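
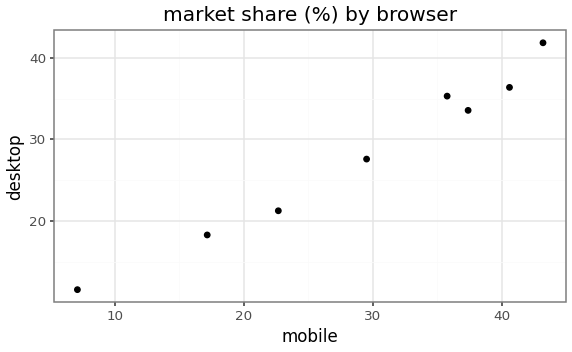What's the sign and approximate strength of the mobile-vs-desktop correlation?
positive, strong

Points are positively correlated; strong (|r| ≈ 1.0).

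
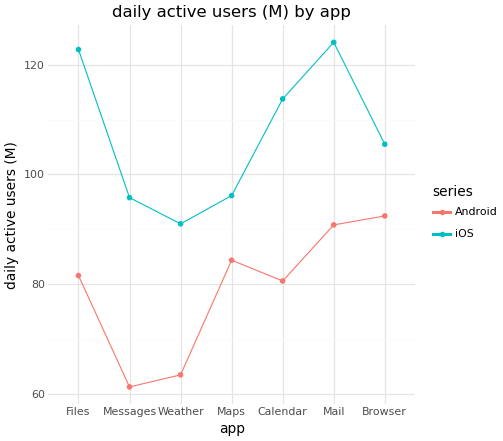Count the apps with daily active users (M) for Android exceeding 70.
5

Above 70: Files, Maps, Calendar, Mail, Browser.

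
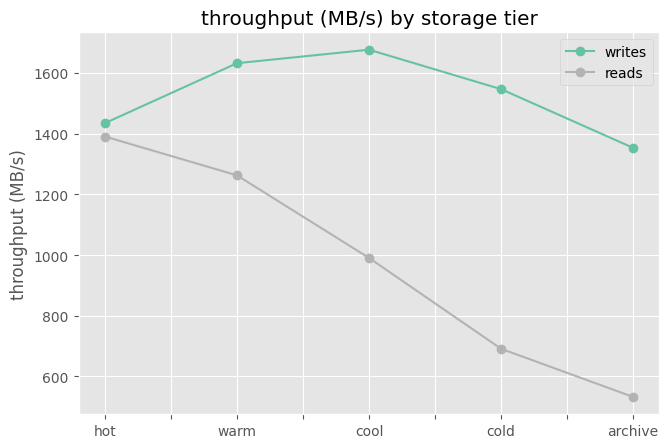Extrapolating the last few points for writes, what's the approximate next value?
≈ 1250

Last three: 1700, 1500, 1400 → slope ≈ -150/step → next ≈ 1250.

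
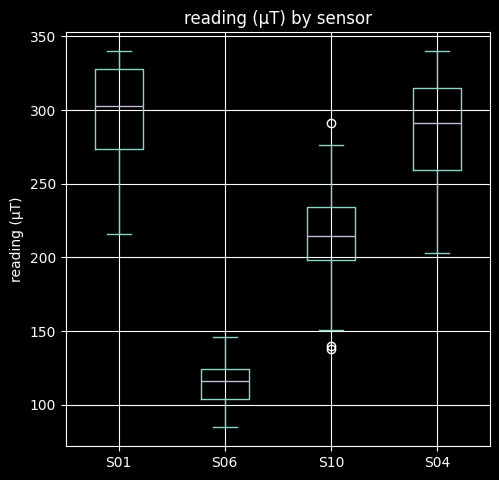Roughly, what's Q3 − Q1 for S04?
≈ 60

Q3 ≈ 320, Q1 ≈ 260; IQR ≈ 60.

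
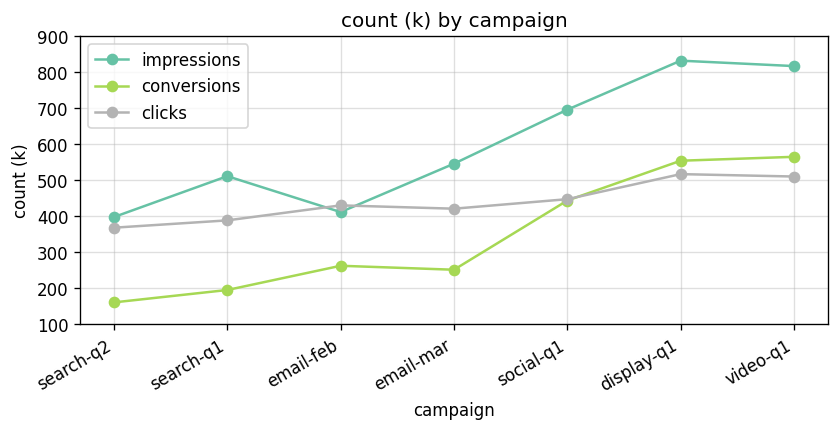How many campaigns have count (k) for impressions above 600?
3

Above 600: social-q1, display-q1, video-q1.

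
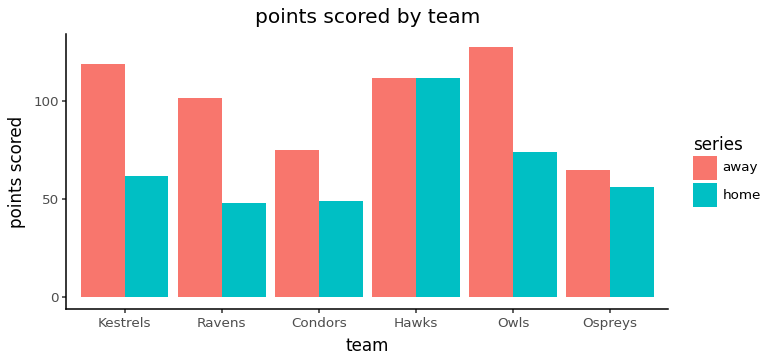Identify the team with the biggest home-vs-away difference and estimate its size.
Kestrels, ≈ 60

Kestrels: home ≈ 60, away ≈ 120 → gap ≈ 60. Next-largest (Owls) is only ≈ 40.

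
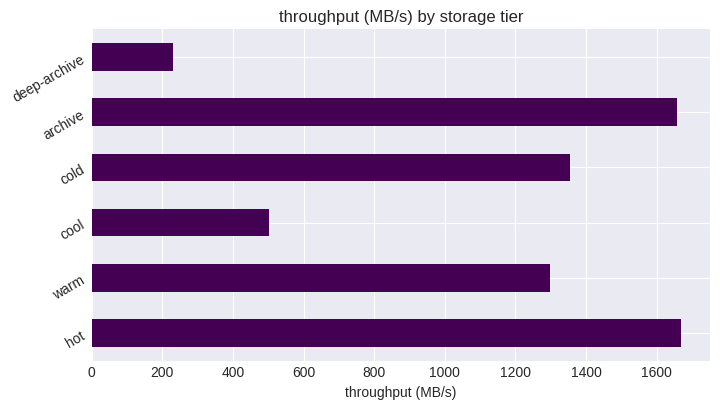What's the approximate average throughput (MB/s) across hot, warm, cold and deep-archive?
≈ 1100

(1600 + 1200 + 1400 + 200) / 4 ≈ 1100.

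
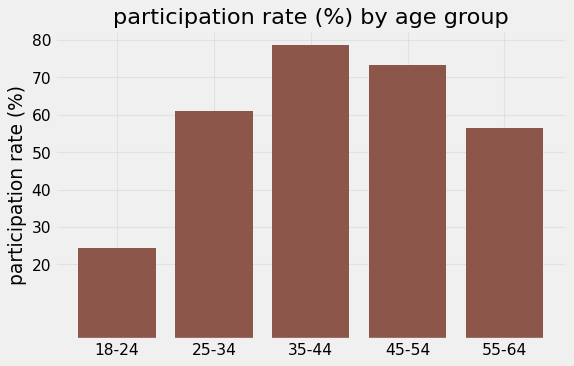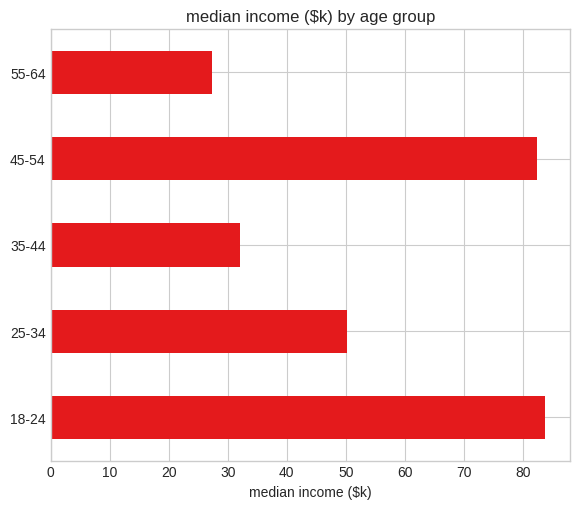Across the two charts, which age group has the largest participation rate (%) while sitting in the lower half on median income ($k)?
35-44

Chart 2 median median income ($k) ≈ 50; below-median age groups: 35-44, 55-64. Among those, 35-44 has the highest participation rate (%) (≈ 80).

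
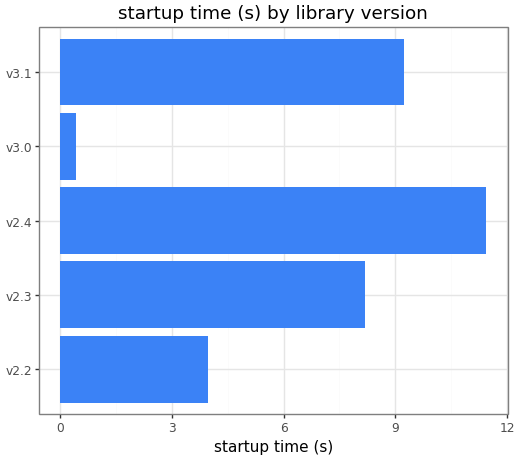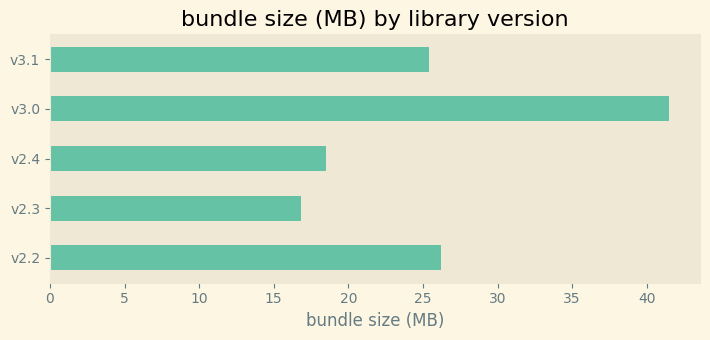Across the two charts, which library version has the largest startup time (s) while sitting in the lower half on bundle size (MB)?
Chart 2 median bundle size (MB) ≈ 25; below-median library versions: v2.3, v2.4. Among those, v2.4 has the highest startup time (s) (≈ 12).

v2.4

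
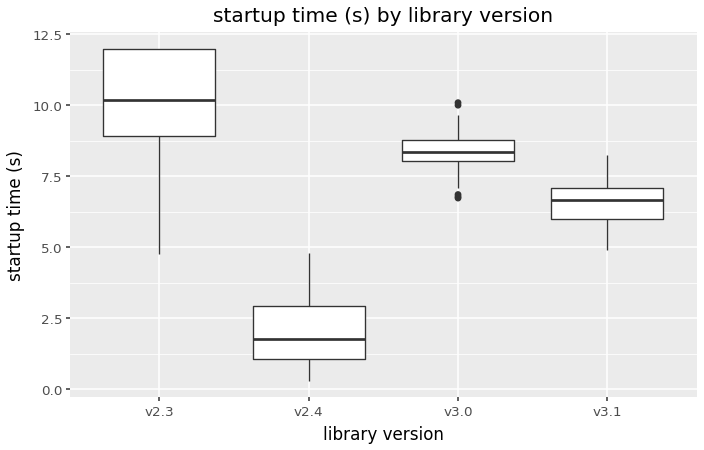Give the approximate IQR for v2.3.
≈ 3

Q3 ≈ 12, Q1 ≈ 9; IQR ≈ 3.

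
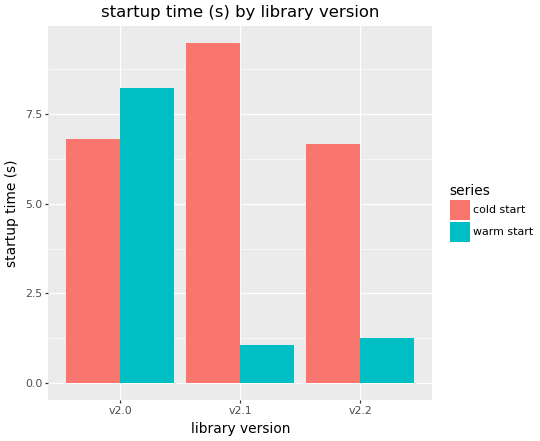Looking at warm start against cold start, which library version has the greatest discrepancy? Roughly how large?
v2.1: warm start ≈ 1, cold start ≈ 9 → gap ≈ 8. Next-largest (v2.2) is only ≈ 6.

v2.1, ≈ 8 s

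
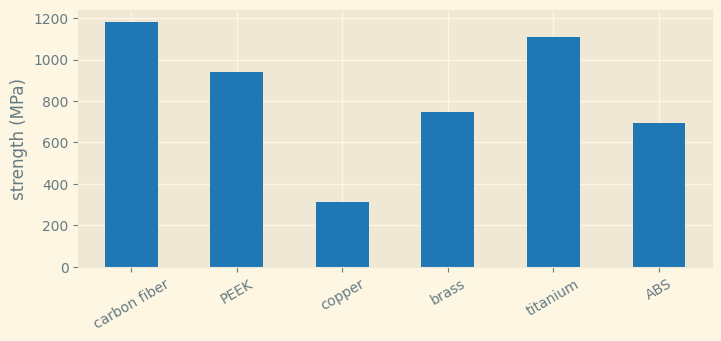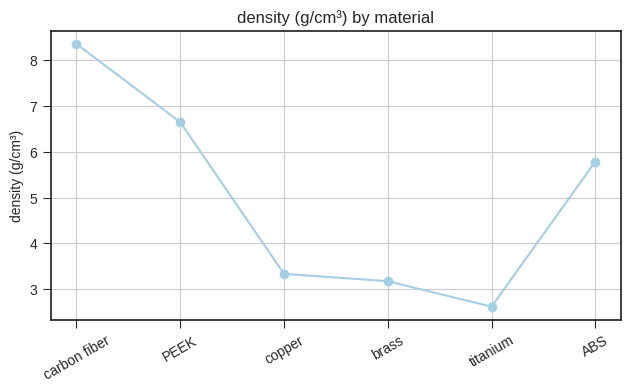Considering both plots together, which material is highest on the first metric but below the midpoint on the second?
Chart 2 median density (g/cm³) ≈ 5; below-median materials: copper, brass, titanium. Among those, titanium has the highest strength (MPa) (≈ 1200).

titanium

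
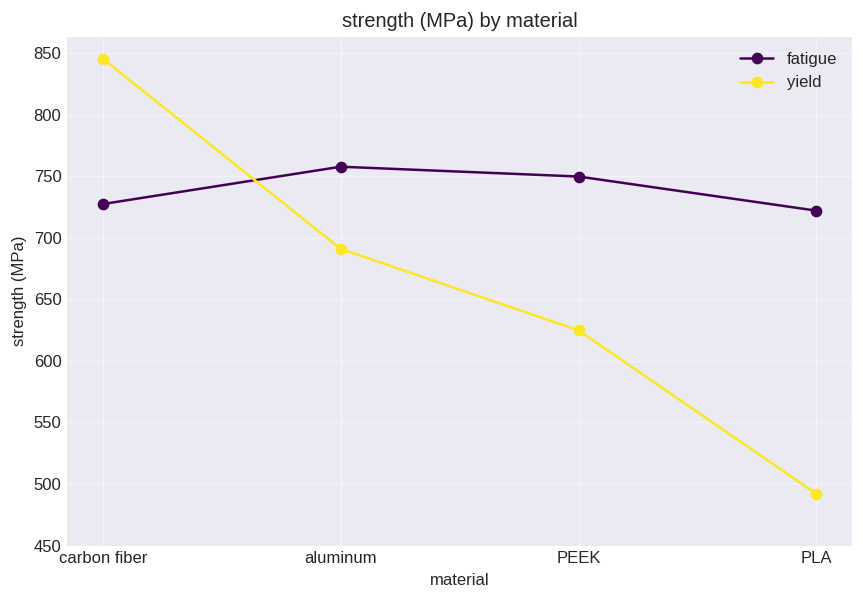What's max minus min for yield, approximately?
≈ 350

Max carbon fiber ≈ 850, min PLA ≈ 500; range ≈ 350.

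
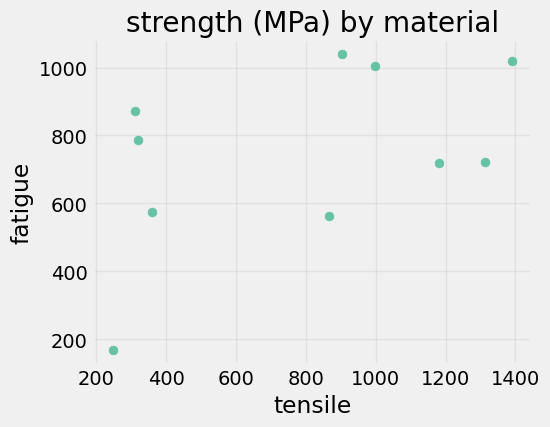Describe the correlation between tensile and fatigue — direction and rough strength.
positive, moderate

Points are positively correlated; moderate (|r| ≈ 0.5).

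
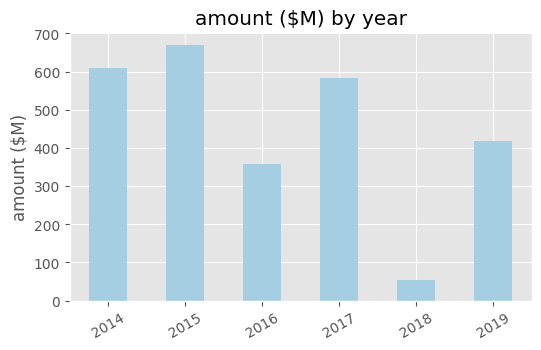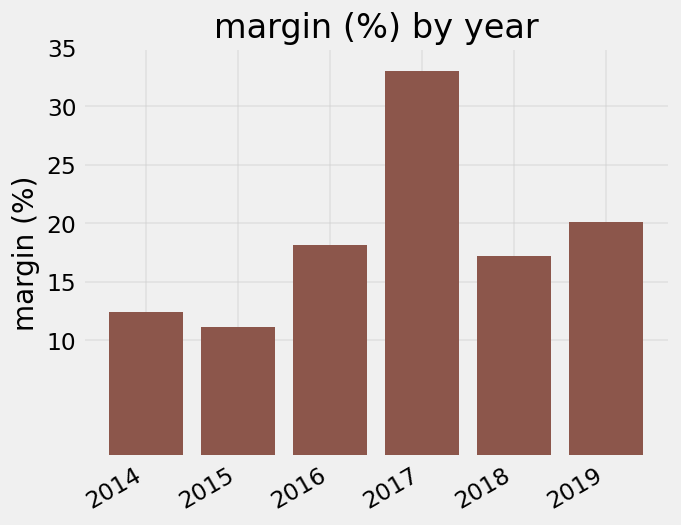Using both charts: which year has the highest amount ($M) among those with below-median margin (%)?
2015

Chart 2 median margin (%) ≈ 20; below-median years: 2014, 2015, 2018. Among those, 2015 has the highest amount ($M) (≈ 700).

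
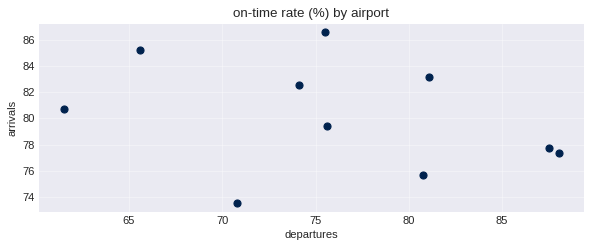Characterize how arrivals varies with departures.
Points are negatively correlated; weak (|r| ≈ 0.3).

negative, weak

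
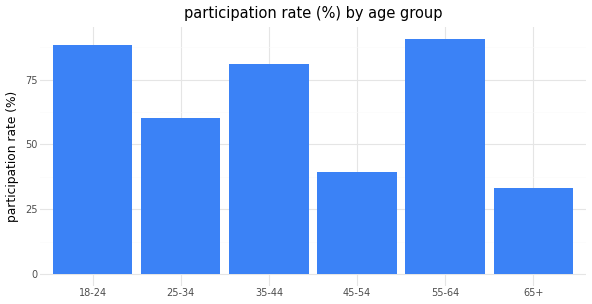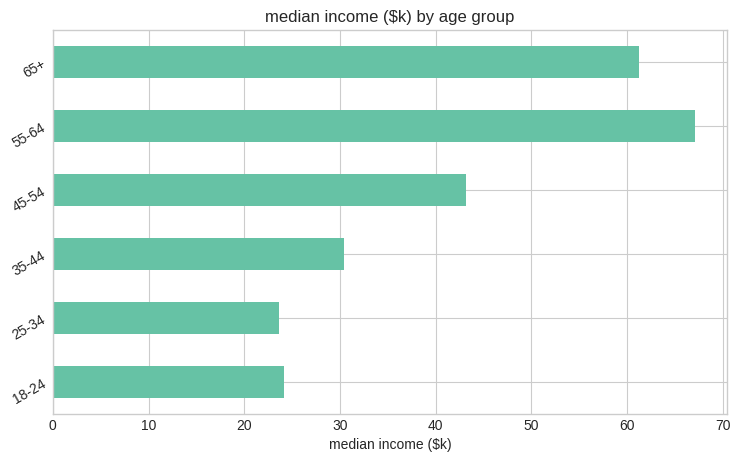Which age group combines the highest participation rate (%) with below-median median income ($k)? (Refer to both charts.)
Chart 2 median median income ($k) ≈ 40; below-median age groups: 18-24, 25-34, 35-44. Among those, 18-24 has the highest participation rate (%) (≈ 90).

18-24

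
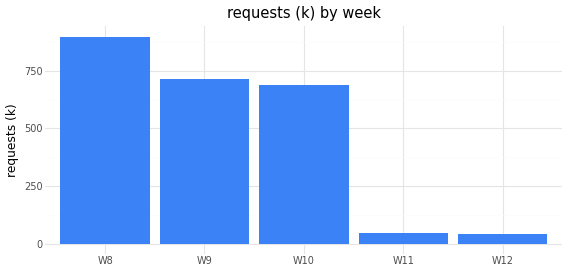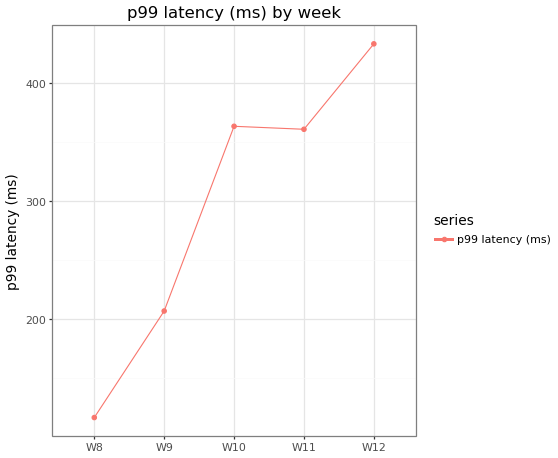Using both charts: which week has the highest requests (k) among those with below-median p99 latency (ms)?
Chart 2 median p99 latency (ms) ≈ 350; below-median weeks: W8, W9. Among those, W8 has the highest requests (k) (≈ 900).

W8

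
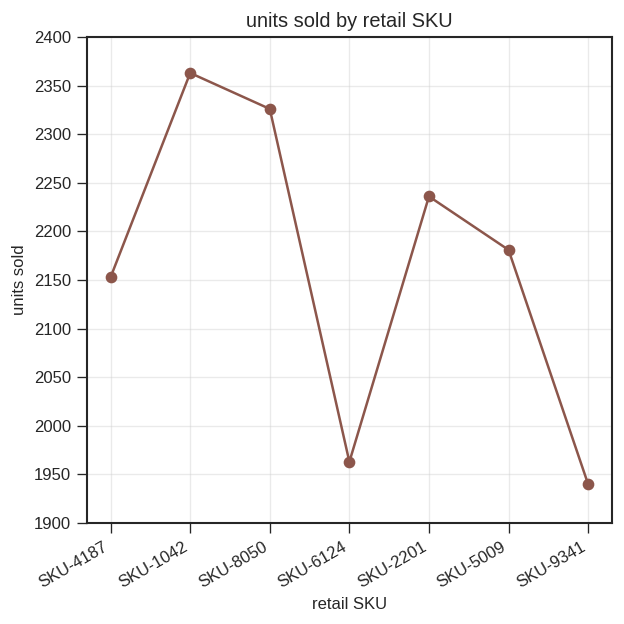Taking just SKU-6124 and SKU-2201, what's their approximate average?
≈ 2100

(1950 + 2250) / 2 ≈ 2100.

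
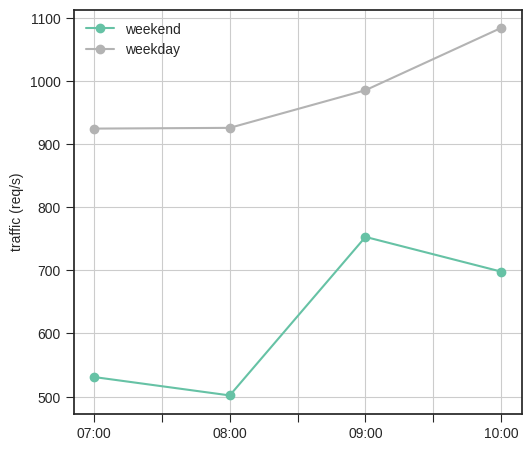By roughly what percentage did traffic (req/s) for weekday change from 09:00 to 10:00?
≈ +10%

09:00 ≈ 1000, 10:00 ≈ 1100; (1100 − 1000) / 1000 ≈ +10%.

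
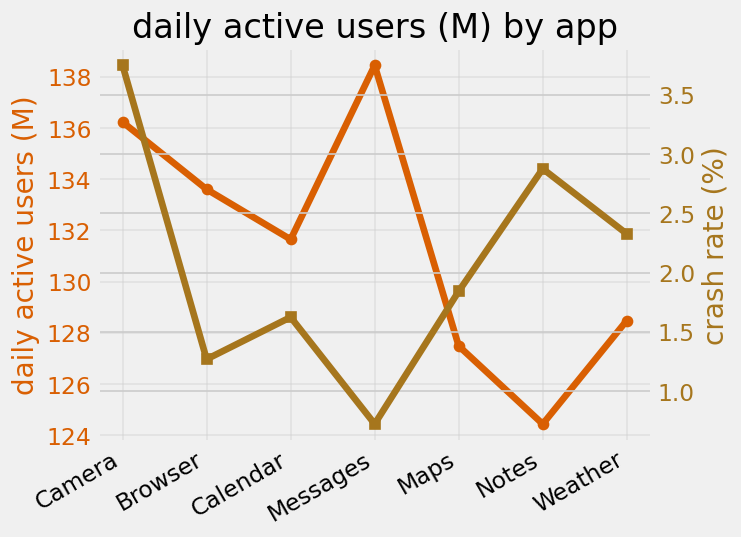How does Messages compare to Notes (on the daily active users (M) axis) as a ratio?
≈ 1.11×

Messages ≈ 138, Notes ≈ 124; 138/124 ≈ 1.11.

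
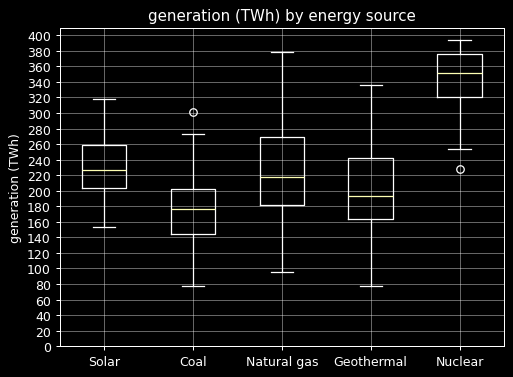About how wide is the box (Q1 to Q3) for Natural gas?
Q3 ≈ 260, Q1 ≈ 180; IQR ≈ 80.

≈ 80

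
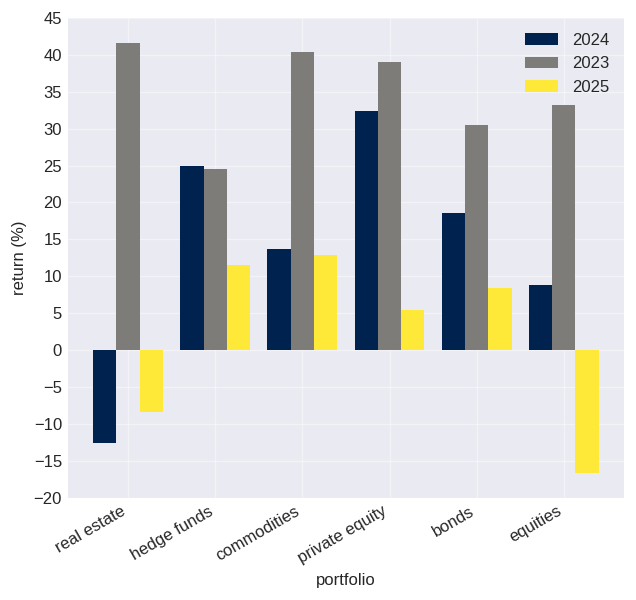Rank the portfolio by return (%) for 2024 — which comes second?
Top 3 for 2024: private equity ≈ 30, hedge funds ≈ 25, bonds ≈ 20.

hedge funds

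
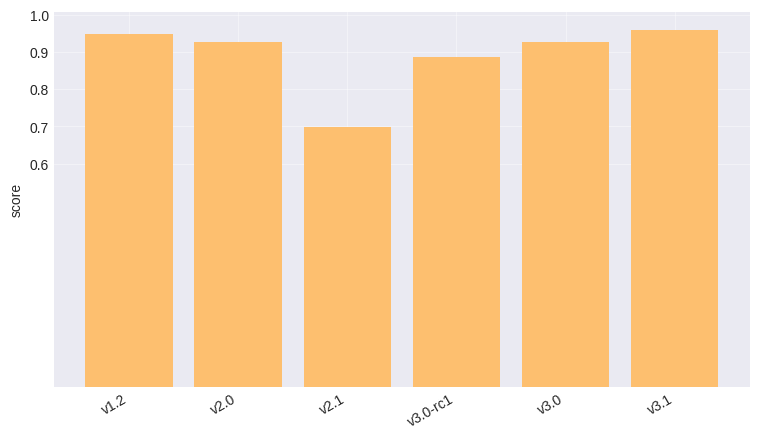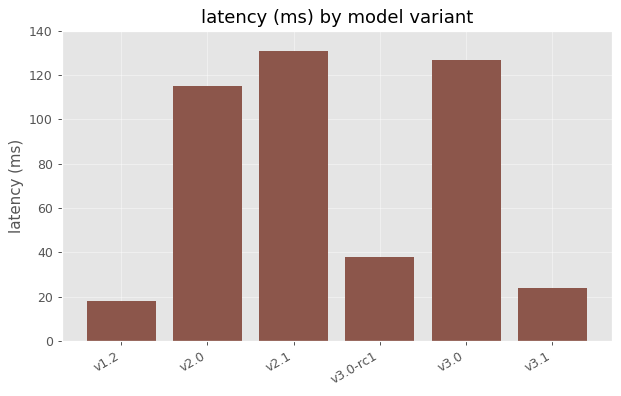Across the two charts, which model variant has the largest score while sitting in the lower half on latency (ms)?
v3.1

Chart 2 median latency (ms) ≈ 80; below-median model variants: v1.2, v3.0-rc1, v3.1. Among those, v3.1 has the highest score (≈ 1).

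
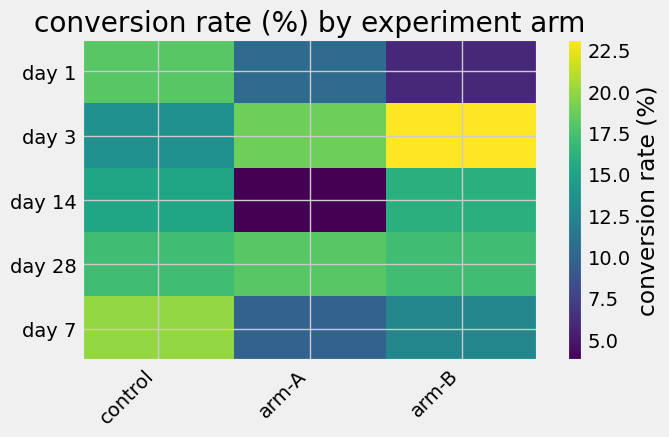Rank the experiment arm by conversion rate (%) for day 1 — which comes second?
Top 3 for day 1: control ≈ 18, arm-A ≈ 10, arm-B ≈ 6.

arm-A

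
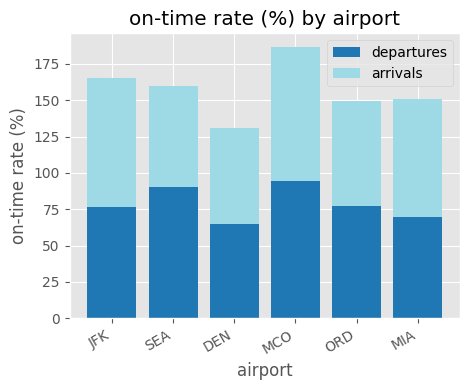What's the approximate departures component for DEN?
departures top ≈ 60, bottom ≈ 0; segment ≈ 60.

≈ 60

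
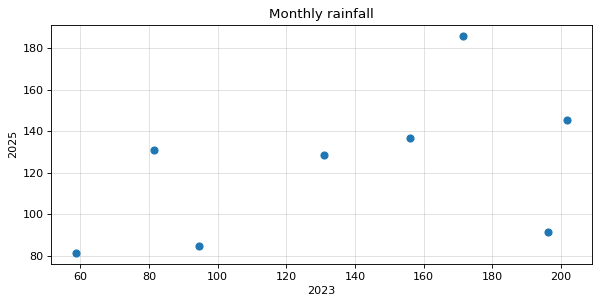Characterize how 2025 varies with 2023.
Points are positively correlated; moderate (|r| ≈ 0.5).

positive, moderate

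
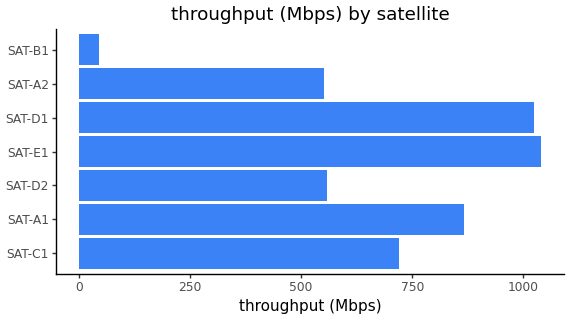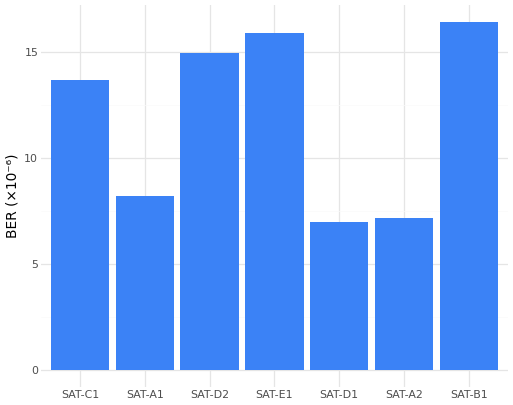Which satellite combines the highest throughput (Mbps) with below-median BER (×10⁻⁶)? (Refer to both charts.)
SAT-D1

Chart 2 median BER (×10⁻⁶) ≈ 14; below-median satellites: SAT-A1, SAT-D1, SAT-A2. Among those, SAT-D1 has the highest throughput (Mbps) (≈ 1000).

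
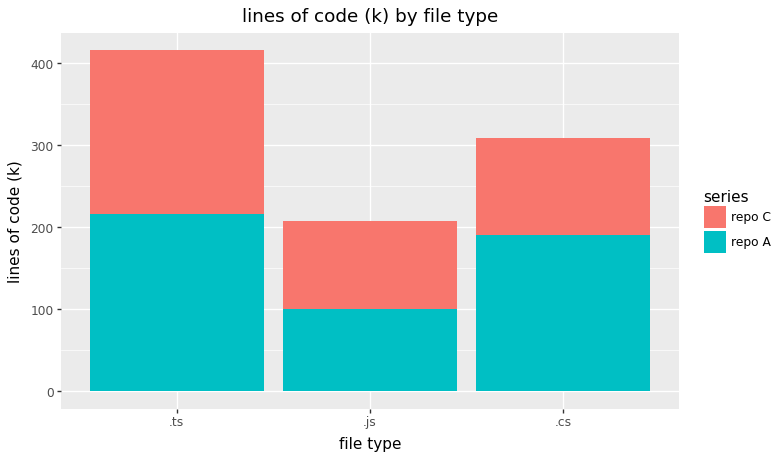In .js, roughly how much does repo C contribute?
repo C top ≈ 200, bottom ≈ 100; segment ≈ 100.

≈ 100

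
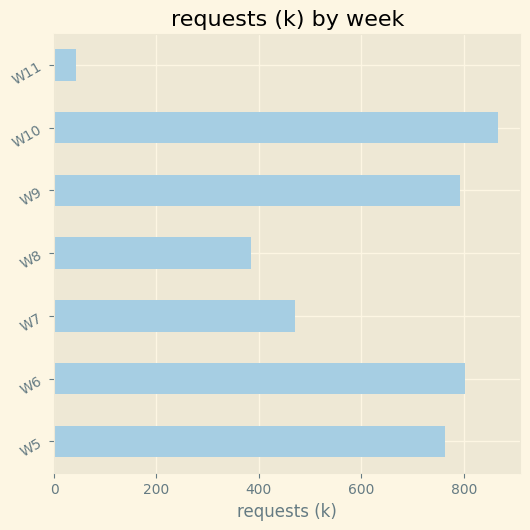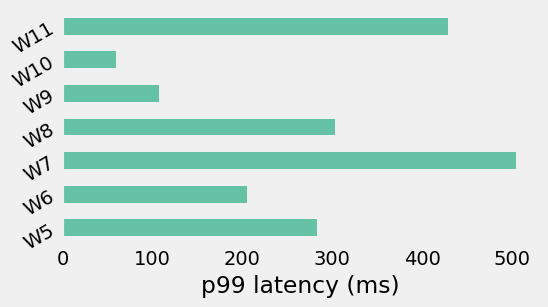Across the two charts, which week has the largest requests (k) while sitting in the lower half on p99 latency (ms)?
W10

Chart 2 median p99 latency (ms) ≈ 300; below-median weeks: W6, W9, W10. Among those, W10 has the highest requests (k) (≈ 900).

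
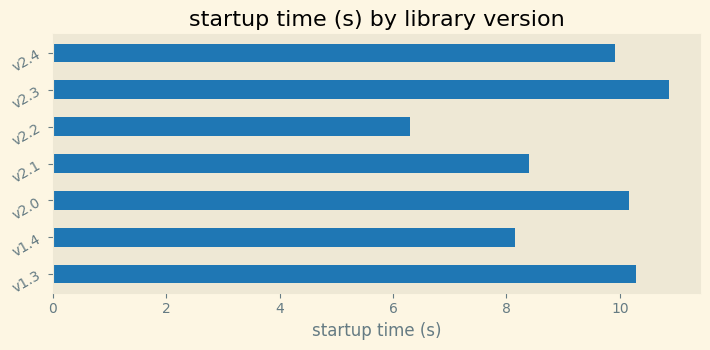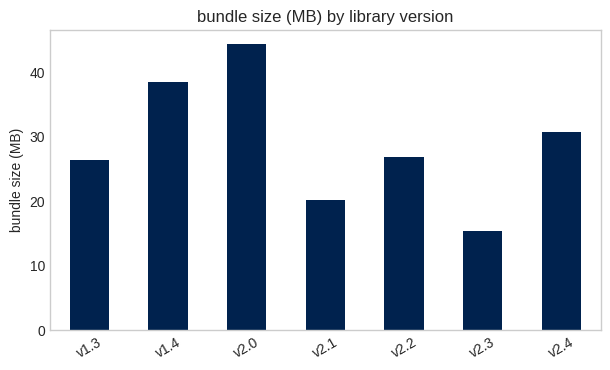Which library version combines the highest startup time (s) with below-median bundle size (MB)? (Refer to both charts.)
Chart 2 median bundle size (MB) ≈ 25; below-median library versions: v1.3, v2.1, v2.3. Among those, v2.3 has the highest startup time (s) (≈ 11).

v2.3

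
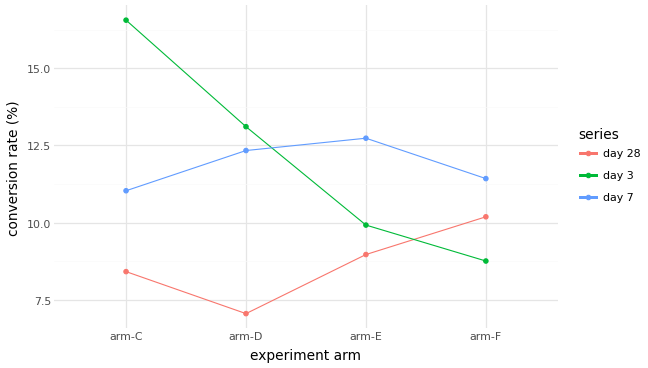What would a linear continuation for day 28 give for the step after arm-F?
Last three: 7, 9, 10 → slope ≈ 1.5/step → next ≈ 11.5.

≈ 11.5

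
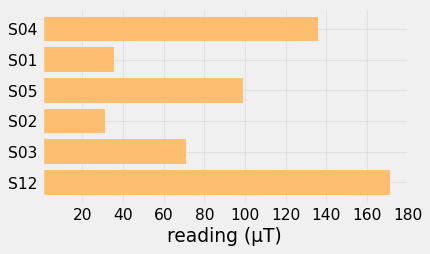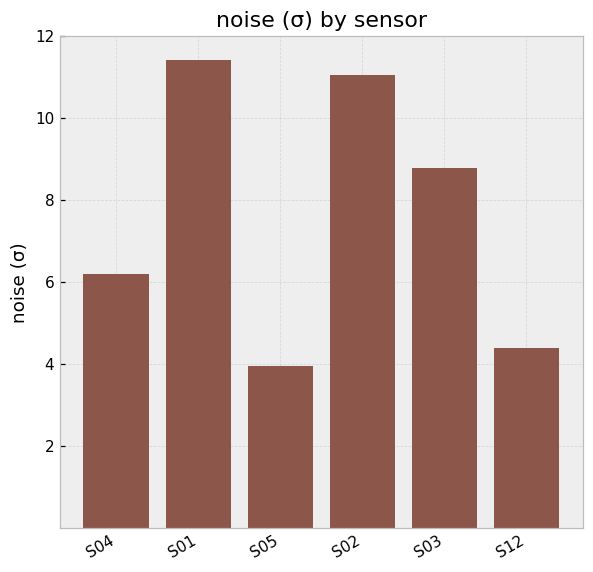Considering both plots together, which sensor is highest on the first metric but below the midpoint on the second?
S12

Chart 2 median noise (σ) ≈ 8; below-median sensors: S04, S05, S12. Among those, S12 has the highest reading (µT) (≈ 180).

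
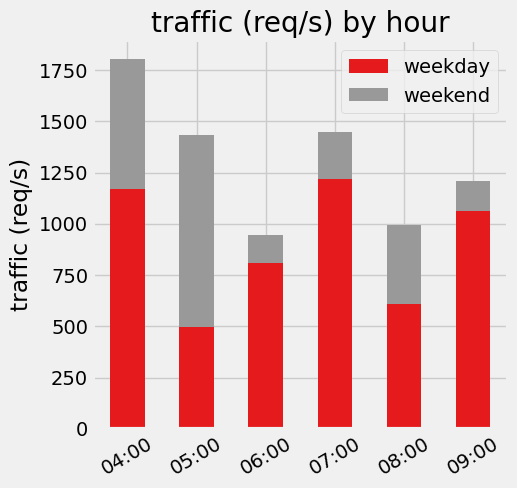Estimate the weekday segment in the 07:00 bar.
weekday top ≈ 1200, bottom ≈ 0; segment ≈ 1200.

≈ 1200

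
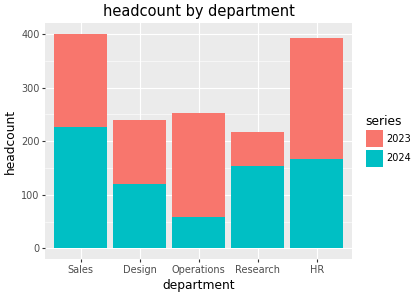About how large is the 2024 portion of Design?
≈ 100

2024 top ≈ 100, bottom ≈ 0; segment ≈ 100.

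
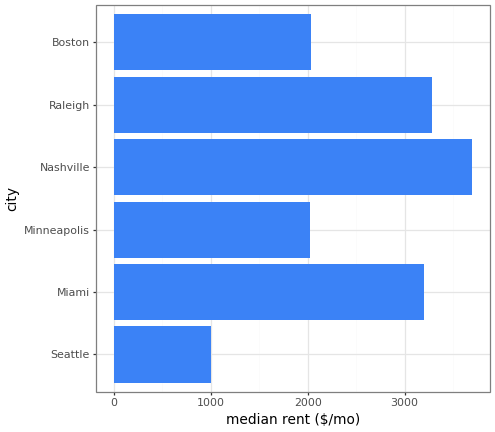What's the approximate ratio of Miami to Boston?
Miami ≈ 3000, Boston ≈ 2000; 3000/2000 ≈ 1.5.

≈ 1.5×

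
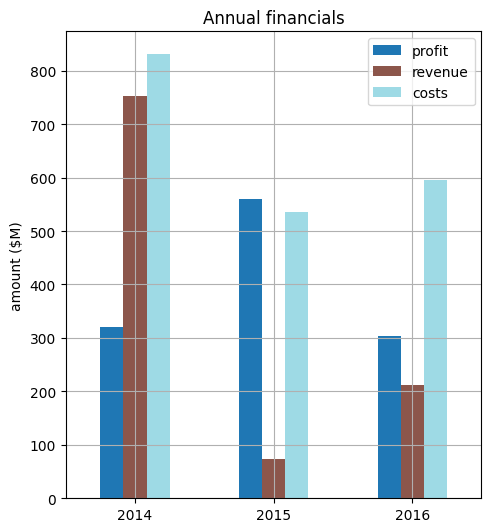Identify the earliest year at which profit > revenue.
2015

2014: profit ≈ 300 vs revenue ≈ 800 (not yet); 2015: profit ≈ 600 vs revenue ≈ 100 (first crossover).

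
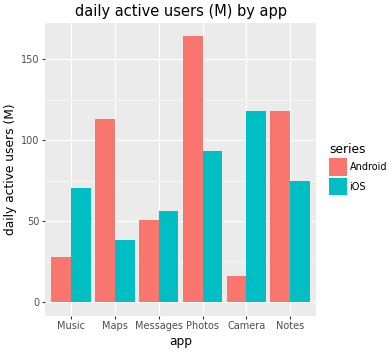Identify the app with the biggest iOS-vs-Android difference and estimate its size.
Camera, ≈ 100 M

Camera: iOS ≈ 120, Android ≈ 20 → gap ≈ 100. Next-largest (Maps) is only ≈ 80.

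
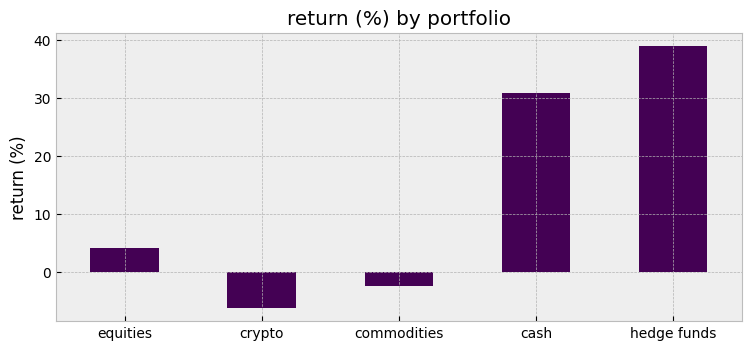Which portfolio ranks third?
equities

Top 4: hedge funds ≈ 40, cash ≈ 30, equities ≈ 5, commodities ≈ -5.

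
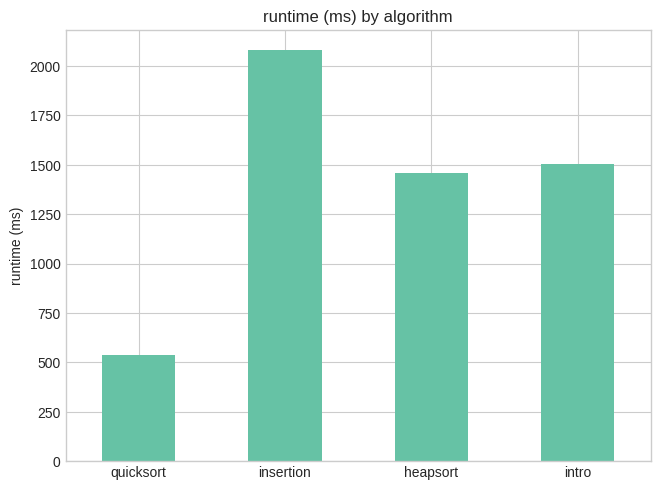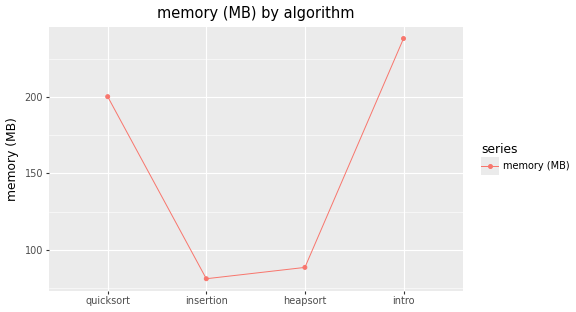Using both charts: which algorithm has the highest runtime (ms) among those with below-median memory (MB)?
insertion

Chart 2 median memory (MB) ≈ 150; below-median algorithms: insertion, heapsort. Among those, insertion has the highest runtime (ms) (≈ 2000).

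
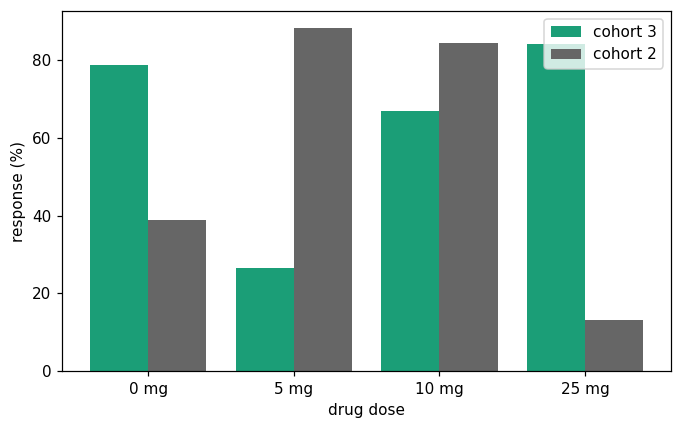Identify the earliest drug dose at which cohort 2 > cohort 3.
5 mg

0 mg: cohort 2 ≈ 40 vs cohort 3 ≈ 80 (not yet); 5 mg: cohort 2 ≈ 90 vs cohort 3 ≈ 30 (first crossover).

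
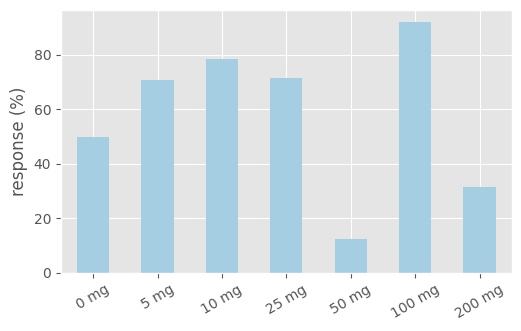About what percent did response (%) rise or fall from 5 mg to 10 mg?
≈ +14.3%

5 mg ≈ 70, 10 mg ≈ 80; (80 − 70) / 70 ≈ +14.3%.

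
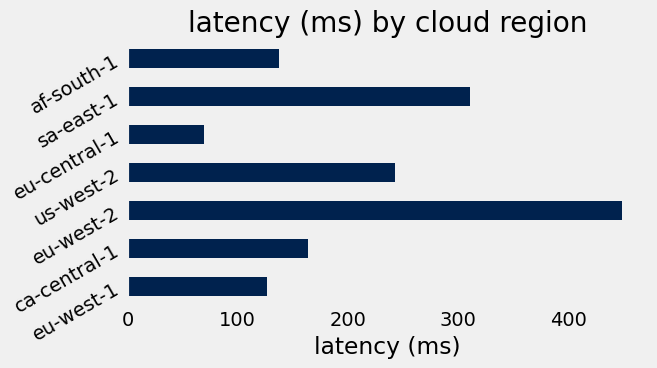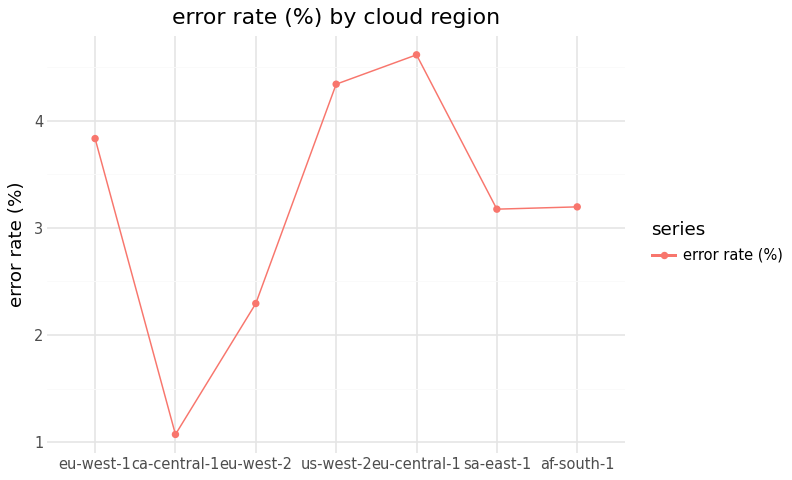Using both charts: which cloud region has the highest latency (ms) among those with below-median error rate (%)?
eu-west-2

Chart 2 median error rate (%) ≈ 3; below-median cloud regions: ca-central-1, eu-west-2, sa-east-1. Among those, eu-west-2 has the highest latency (ms) (≈ 450).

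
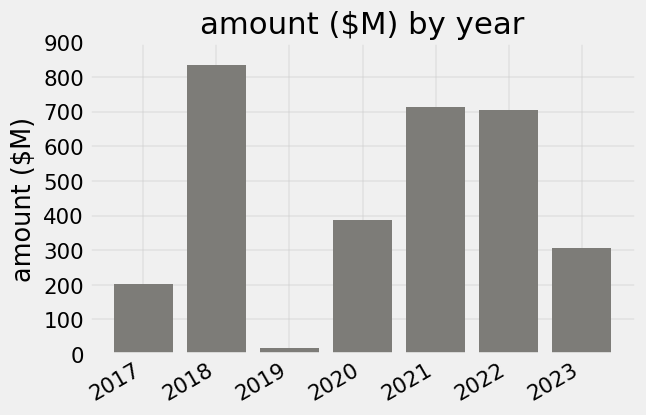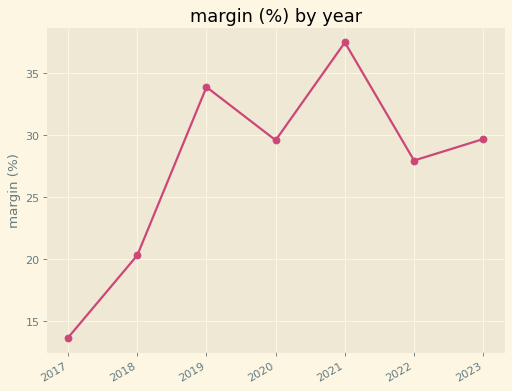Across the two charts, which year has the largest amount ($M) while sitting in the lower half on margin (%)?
Chart 2 median margin (%) ≈ 30; below-median years: 2017, 2018, 2022. Among those, 2018 has the highest amount ($M) (≈ 800).

2018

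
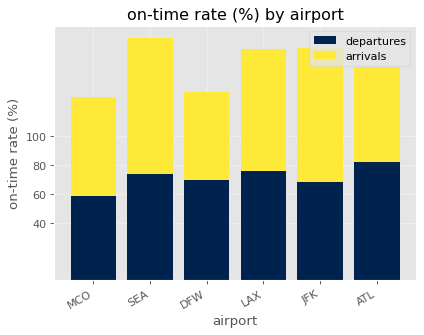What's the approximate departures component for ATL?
≈ 80

departures top ≈ 80, bottom ≈ 0; segment ≈ 80.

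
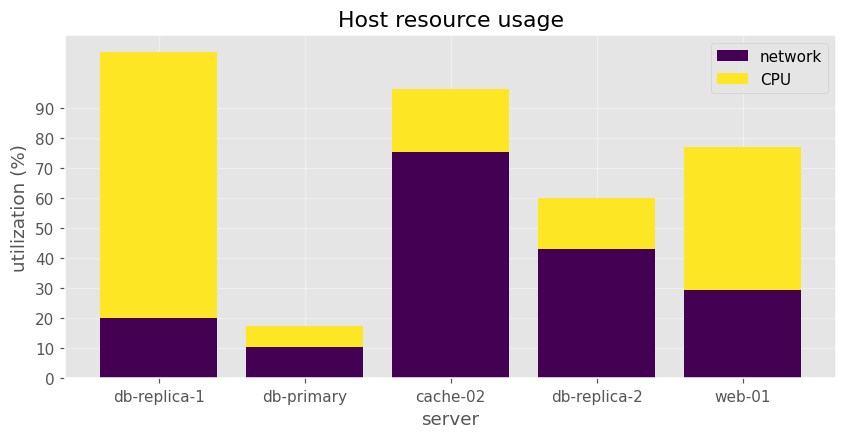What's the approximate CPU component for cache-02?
CPU top ≈ 100, bottom ≈ 80; segment ≈ 20.

≈ 20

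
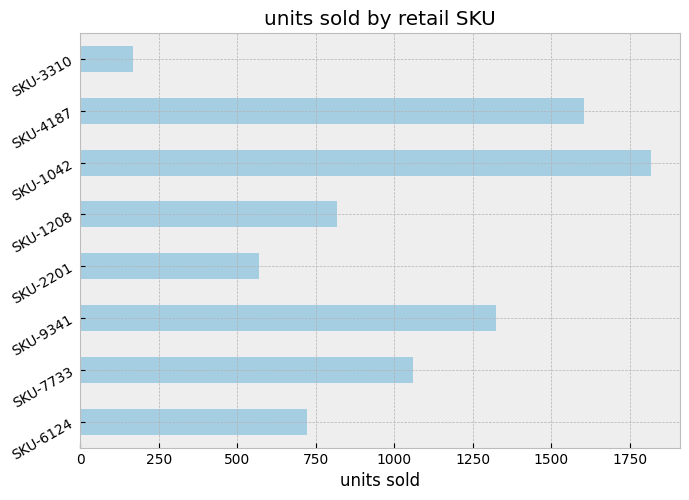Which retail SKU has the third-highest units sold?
Top 4: SKU-1042 ≈ 1800, SKU-4187 ≈ 1600, SKU-9341 ≈ 1400, SKU-7733 ≈ 1000.

SKU-9341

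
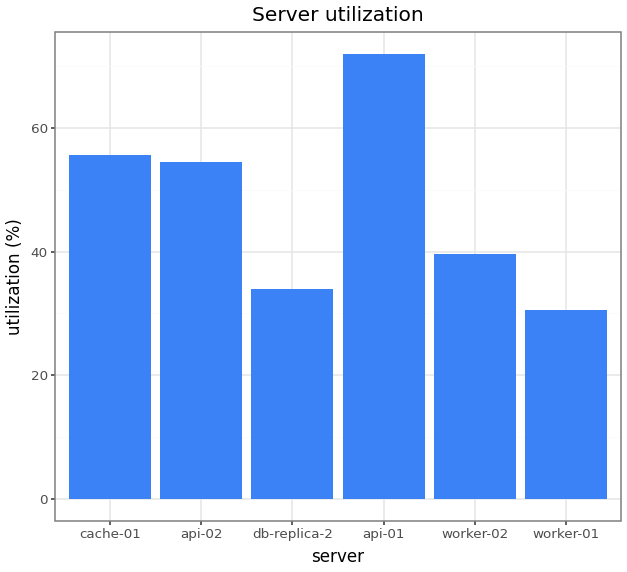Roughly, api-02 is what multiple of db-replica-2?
api-02 ≈ 50, db-replica-2 ≈ 30; 50/30 ≈ 1.67.

≈ 1.67×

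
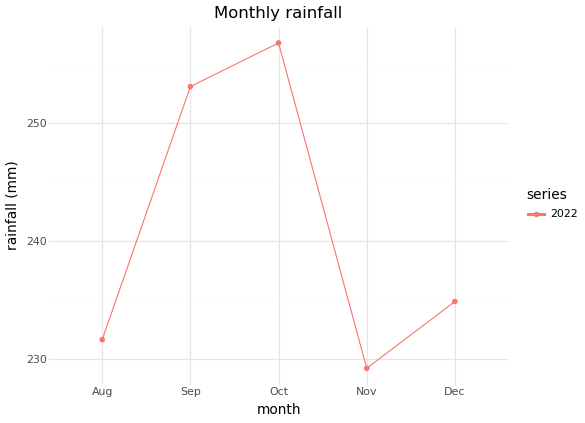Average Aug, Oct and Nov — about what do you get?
(230 + 255 + 230) / 3 ≈ 238.

≈ 238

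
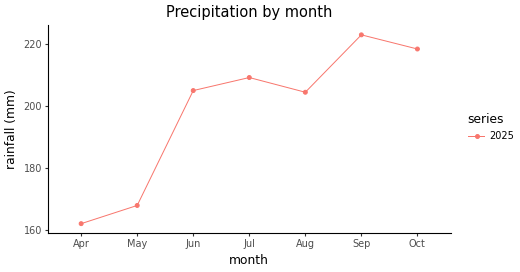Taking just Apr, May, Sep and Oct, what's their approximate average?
≈ 192

(160 + 170 + 220 + 220) / 4 ≈ 192.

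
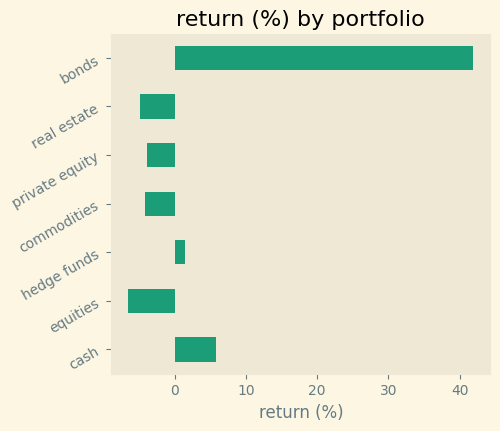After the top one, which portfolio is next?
Top 3: bonds ≈ 40, cash ≈ 5, hedge funds ≈ 0.

cash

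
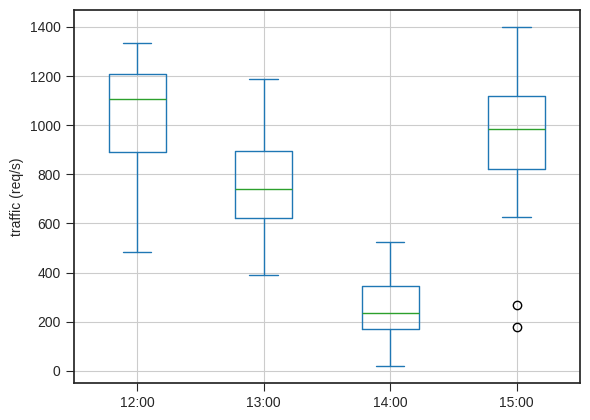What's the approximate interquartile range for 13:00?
≈ 300

Q3 ≈ 900, Q1 ≈ 600; IQR ≈ 300.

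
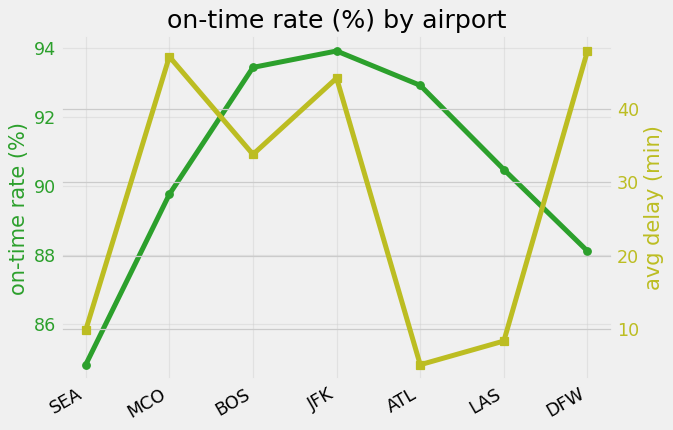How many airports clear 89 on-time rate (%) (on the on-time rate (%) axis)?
Above 89: MCO, BOS, JFK, ATL, LAS.

5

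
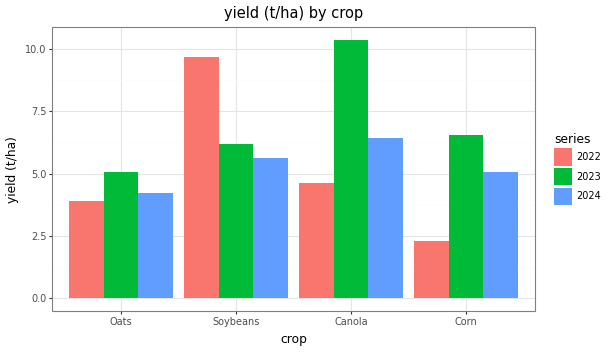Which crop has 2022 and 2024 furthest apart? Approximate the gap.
Soybeans, ≈ 4 t/ha

Soybeans: 2022 ≈ 10, 2024 ≈ 6 → gap ≈ 4. Next-largest (Corn) is only ≈ 3.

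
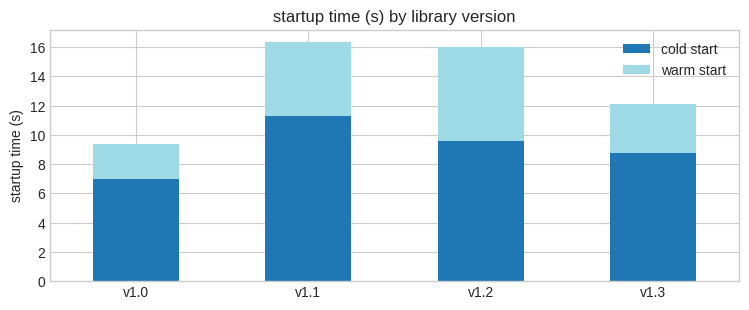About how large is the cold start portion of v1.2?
cold start top ≈ 10, bottom ≈ 0; segment ≈ 10.

≈ 10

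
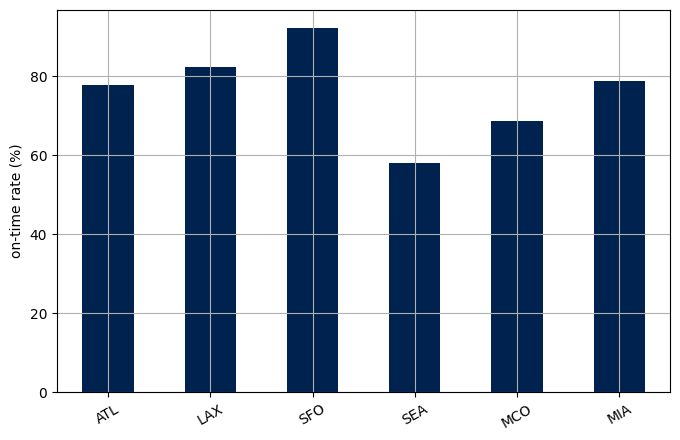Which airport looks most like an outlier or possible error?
SEA ≈ 60; the rest sit between ≈ 70 and ≈ 90.

SEA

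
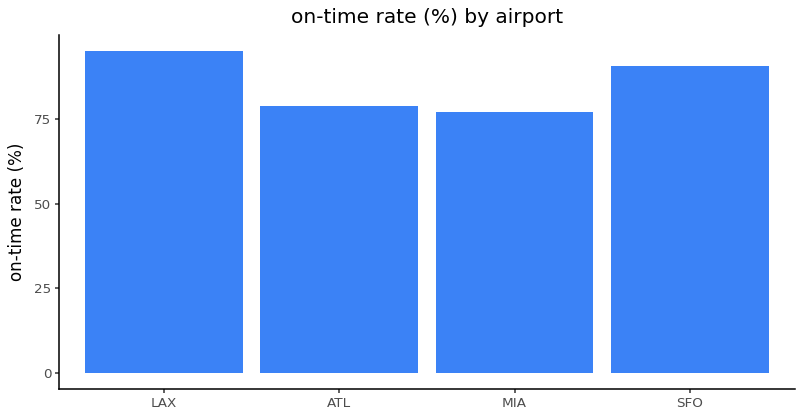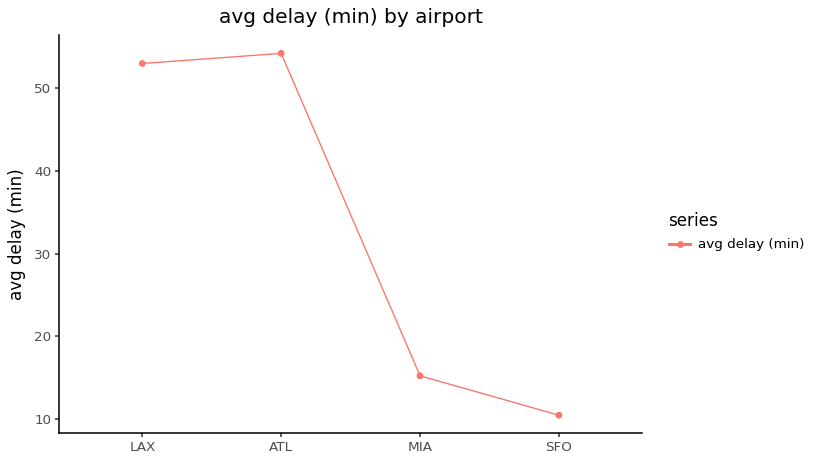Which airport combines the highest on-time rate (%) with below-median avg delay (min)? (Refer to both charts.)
SFO

Chart 2 median avg delay (min) ≈ 35; below-median airports: MIA, SFO. Among those, SFO has the highest on-time rate (%) (≈ 90).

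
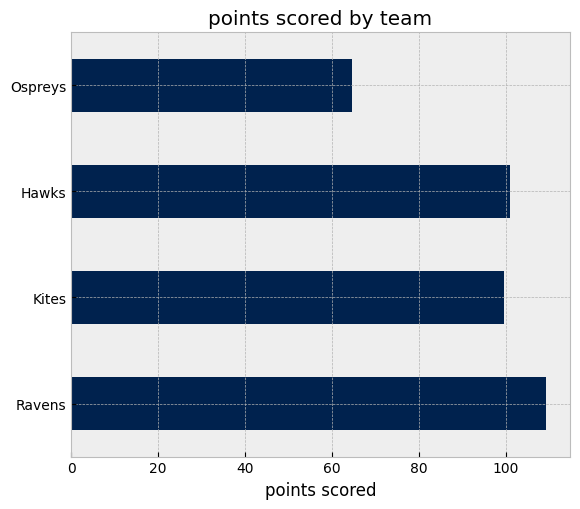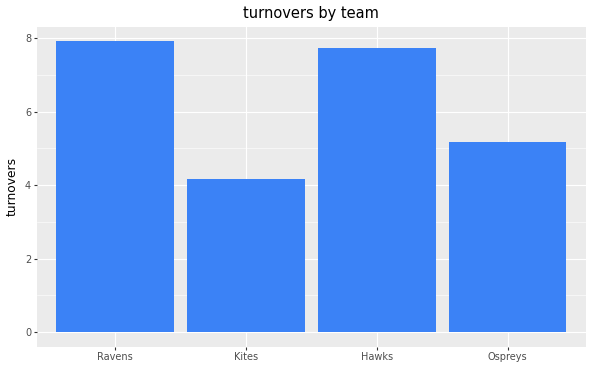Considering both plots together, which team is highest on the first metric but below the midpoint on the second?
Chart 2 median turnovers ≈ 6; below-median teams: Kites, Ospreys. Among those, Kites has the highest points scored (≈ 100).

Kites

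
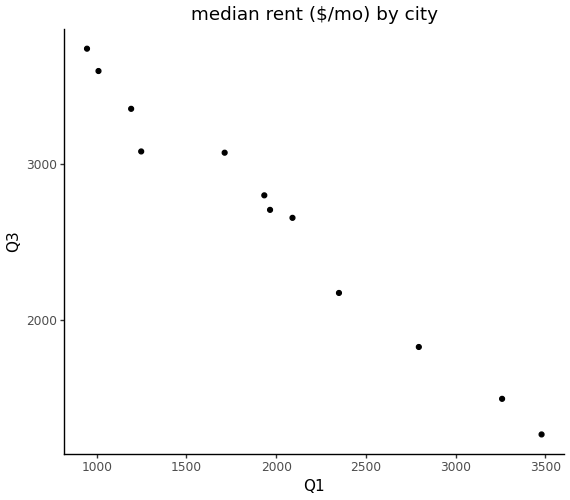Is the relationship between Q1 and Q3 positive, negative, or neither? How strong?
Points are negatively correlated; strong (|r| ≈ 1.0).

negative, strong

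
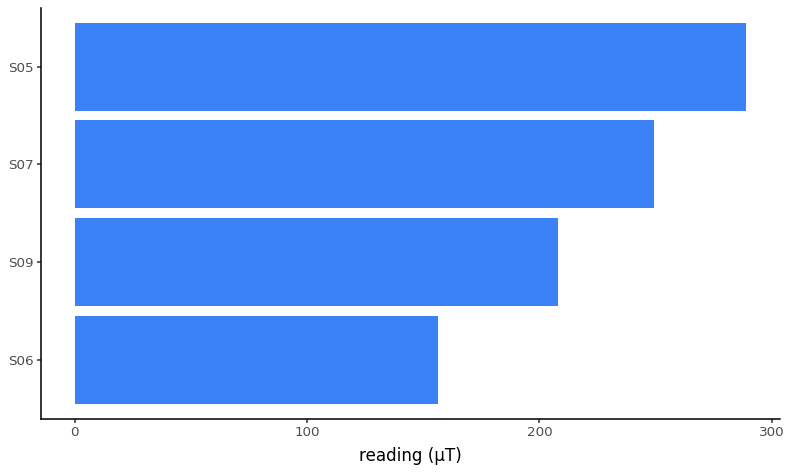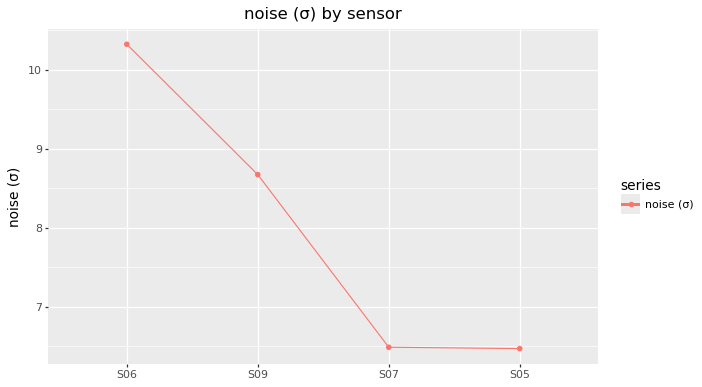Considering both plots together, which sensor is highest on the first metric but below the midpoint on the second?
S05

Chart 2 median noise (σ) ≈ 8; below-median sensors: S07, S05. Among those, S05 has the highest reading (µT) (≈ 300).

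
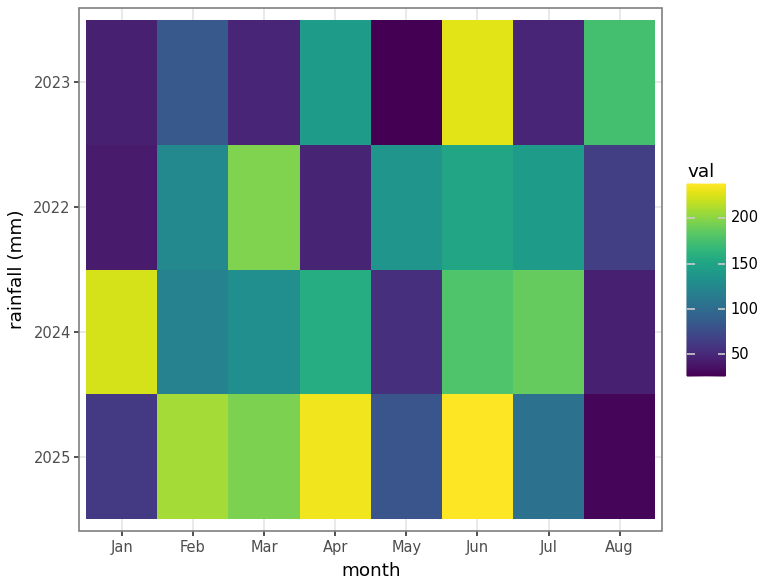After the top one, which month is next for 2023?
Aug

Top 3 for 2023: Jun ≈ 220, Aug ≈ 180, Apr ≈ 140.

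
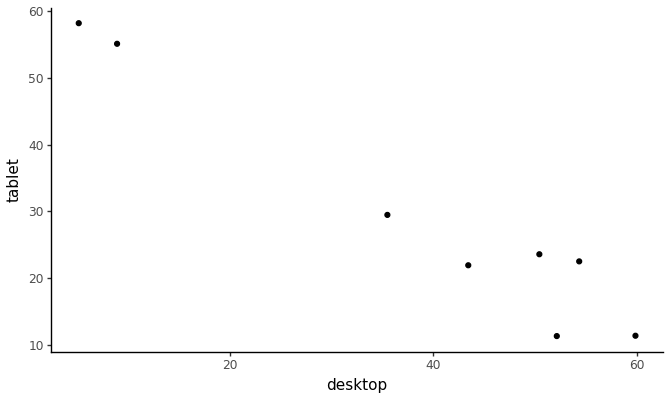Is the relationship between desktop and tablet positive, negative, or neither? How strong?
negative, strong

Points are negatively correlated; strong (|r| ≈ 1.0).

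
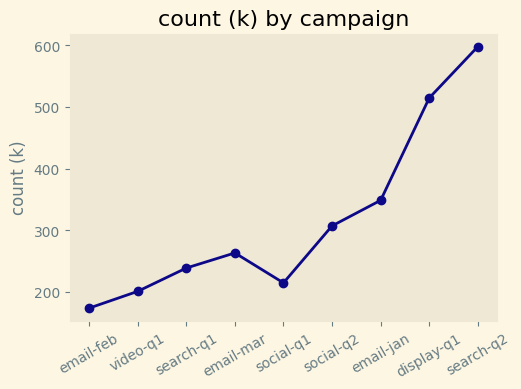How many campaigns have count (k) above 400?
2

Above 400: display-q1, search-q2.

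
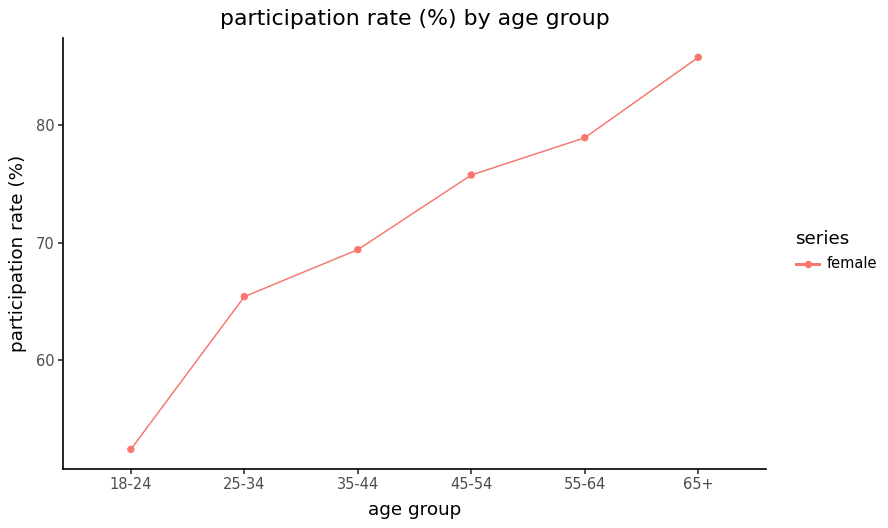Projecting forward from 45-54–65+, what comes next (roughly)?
≈ 90

Last three: 75, 80, 85 → slope ≈ 5/step → next ≈ 90.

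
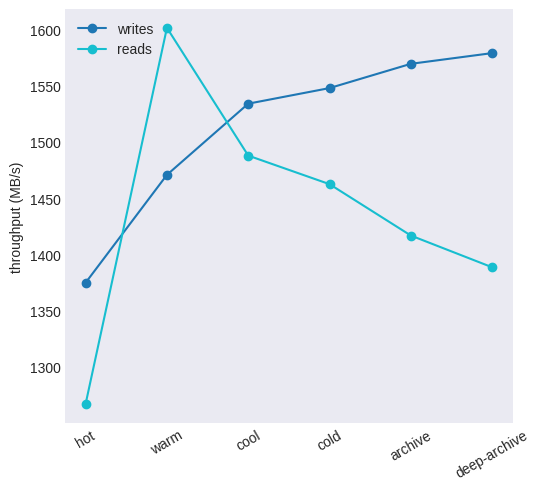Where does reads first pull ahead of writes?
hot: reads ≈ 1250 vs writes ≈ 1350 (not yet); warm: reads ≈ 1600 vs writes ≈ 1450 (first crossover).

warm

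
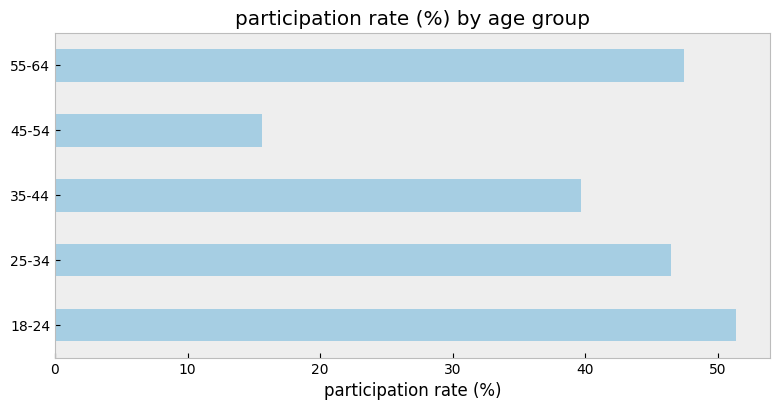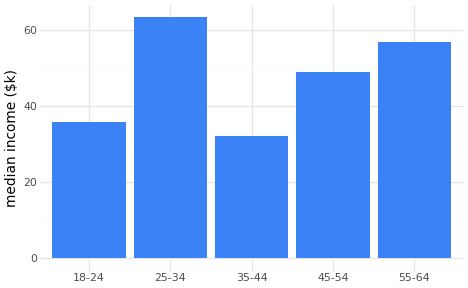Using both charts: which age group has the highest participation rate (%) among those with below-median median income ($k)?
Chart 2 median median income ($k) ≈ 50; below-median age groups: 18-24, 35-44. Among those, 18-24 has the highest participation rate (%) (≈ 50).

18-24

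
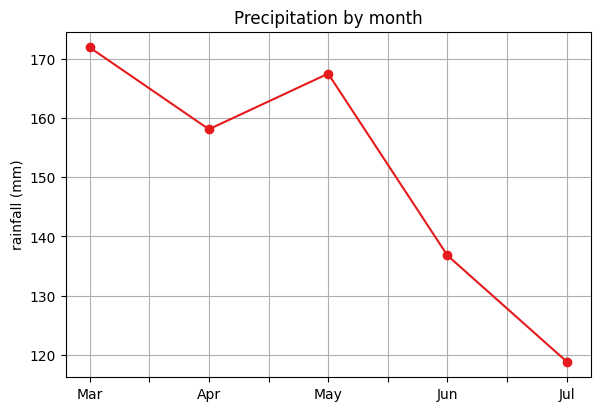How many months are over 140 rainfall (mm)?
Above 140: Mar, Apr, May.

3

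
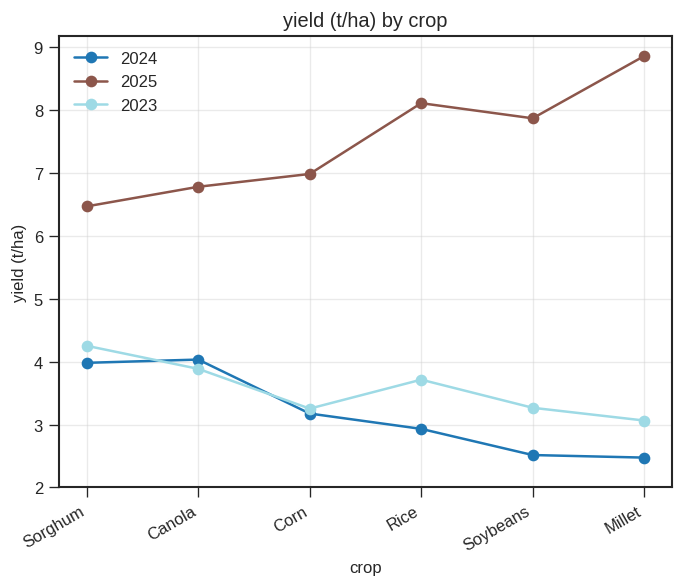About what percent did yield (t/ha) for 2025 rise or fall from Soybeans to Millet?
≈ +12.5%

Soybeans ≈ 8, Millet ≈ 9; (9 − 8) / 8 ≈ +12.5%.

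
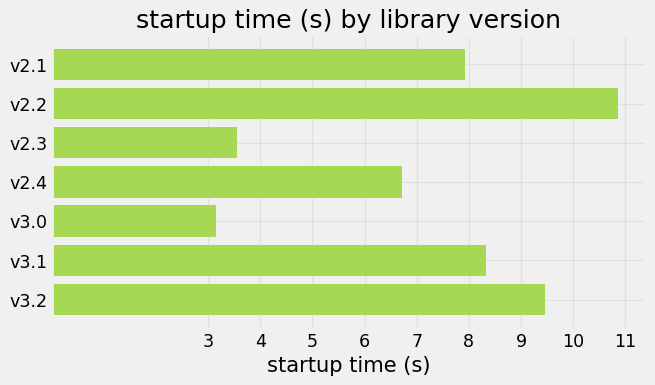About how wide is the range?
≈ 8

Max v2.2 ≈ 11, min v3.0 ≈ 3; range ≈ 8.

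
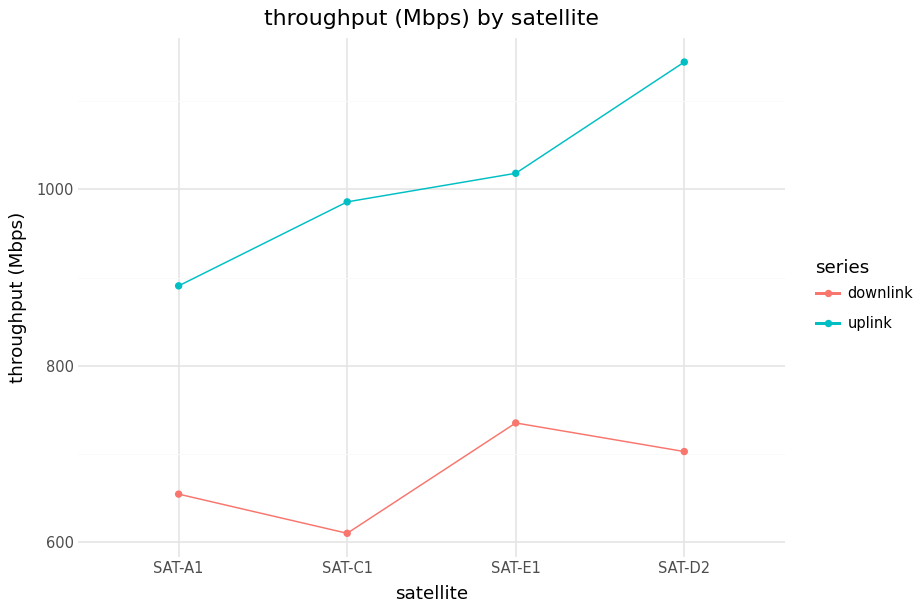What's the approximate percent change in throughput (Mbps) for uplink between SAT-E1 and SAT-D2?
≈ +15%

SAT-E1 ≈ 1000, SAT-D2 ≈ 1150; (1150 − 1000) / 1000 ≈ +15%.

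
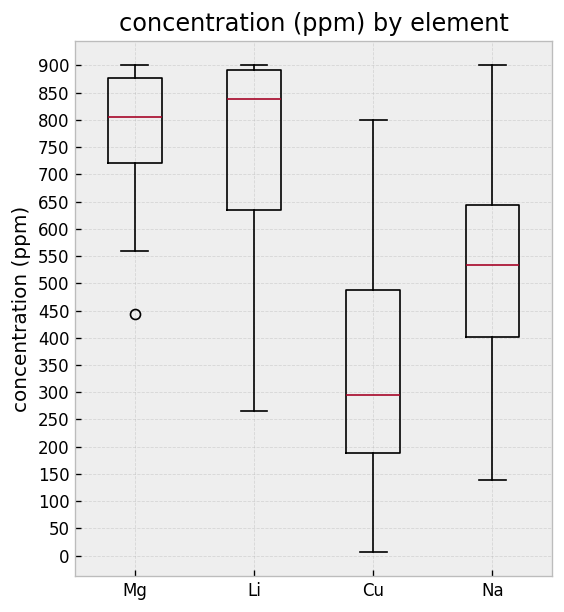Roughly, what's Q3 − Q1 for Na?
≈ 250

Q3 ≈ 650, Q1 ≈ 400; IQR ≈ 250.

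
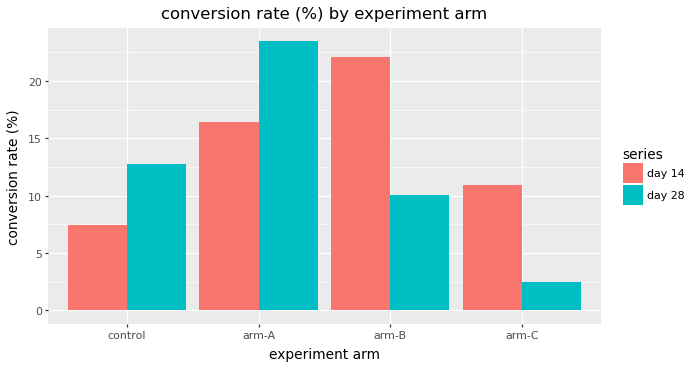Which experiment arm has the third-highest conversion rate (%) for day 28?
arm-B

Top 4 for day 28: arm-A ≈ 24, control ≈ 12, arm-B ≈ 10, arm-C ≈ 2.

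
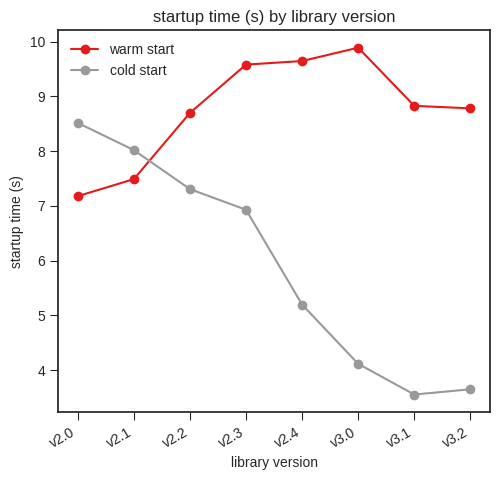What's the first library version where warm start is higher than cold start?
v2.2

v2.1: warm start ≈ 7 vs cold start ≈ 8 (not yet); v2.2: warm start ≈ 9 vs cold start ≈ 7 (first crossover).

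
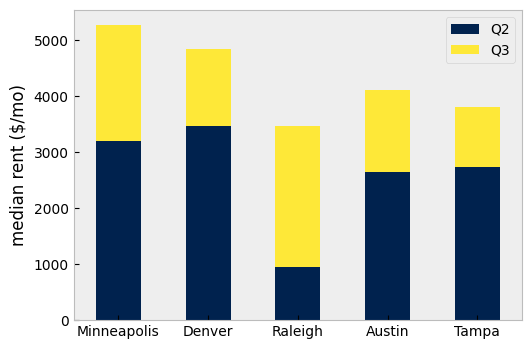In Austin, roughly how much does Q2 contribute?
Q2 top ≈ 2500, bottom ≈ 0; segment ≈ 2500.

≈ 2500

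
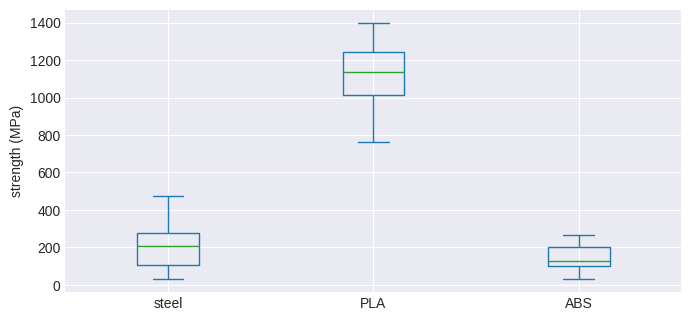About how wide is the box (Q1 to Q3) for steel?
≈ 200

Q3 ≈ 300, Q1 ≈ 100; IQR ≈ 200.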